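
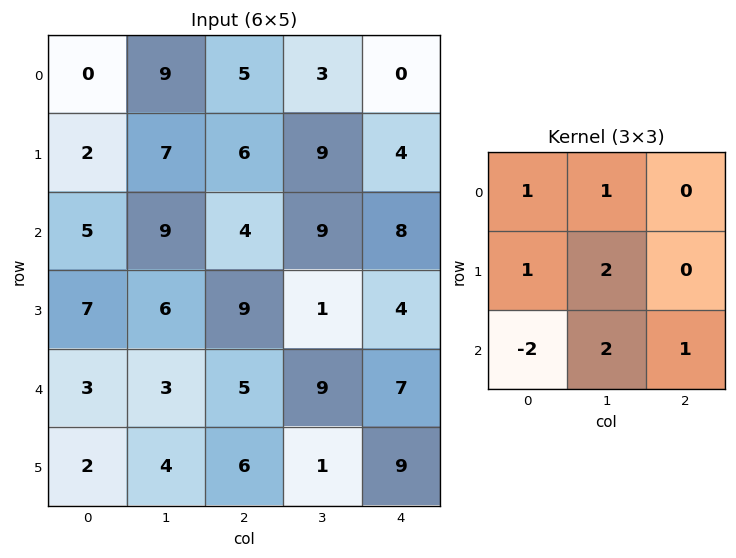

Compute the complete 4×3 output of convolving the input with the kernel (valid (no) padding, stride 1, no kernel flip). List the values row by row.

37 32 50
39 37 25
38 50 39
32 33 32

Output[0,0]: The receptive field on the input at this output position is [0 9 5 / 2 7 6 / 5 9 4]. Elementwise product with the kernel and sum: 0·1 + 9·1 + 2·1 + 7·2 + 5·-2 + 9·2 + 4·1.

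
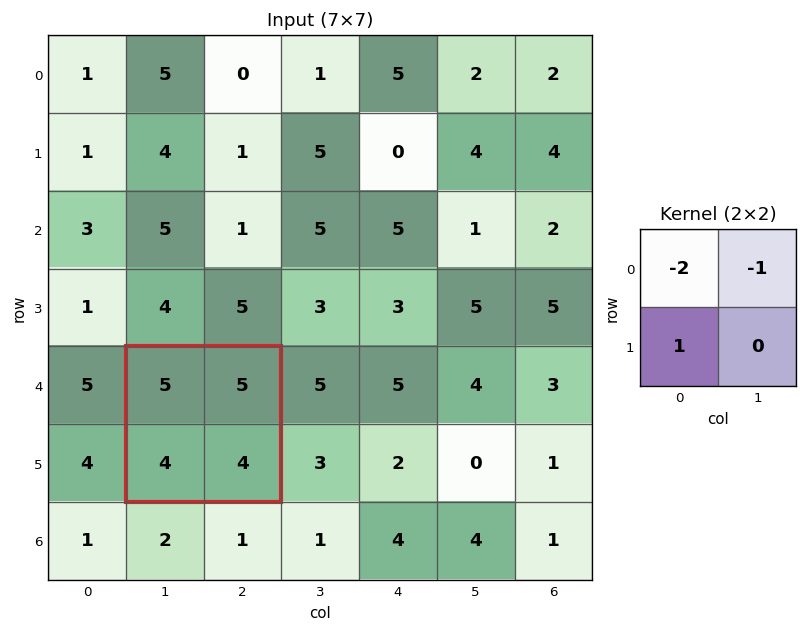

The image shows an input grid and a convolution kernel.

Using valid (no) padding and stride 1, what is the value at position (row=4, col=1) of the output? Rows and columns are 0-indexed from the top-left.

The receptive field on the input at this output position is [5 5 / 4 4]. Elementwise product with the kernel and sum: 5·-2 + 5·-1 + 4·1.

-11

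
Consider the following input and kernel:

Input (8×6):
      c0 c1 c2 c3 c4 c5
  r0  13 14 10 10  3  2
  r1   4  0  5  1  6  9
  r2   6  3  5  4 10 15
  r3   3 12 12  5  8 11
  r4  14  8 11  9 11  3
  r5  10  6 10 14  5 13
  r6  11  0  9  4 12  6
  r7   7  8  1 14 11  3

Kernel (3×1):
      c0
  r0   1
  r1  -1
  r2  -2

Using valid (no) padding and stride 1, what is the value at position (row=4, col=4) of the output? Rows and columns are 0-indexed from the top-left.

-18

The receptive field on the input at this output position is [11 / 5 / 12]. Elementwise product with the kernel and sum: 11·1 + 5·-1 + 12·-2.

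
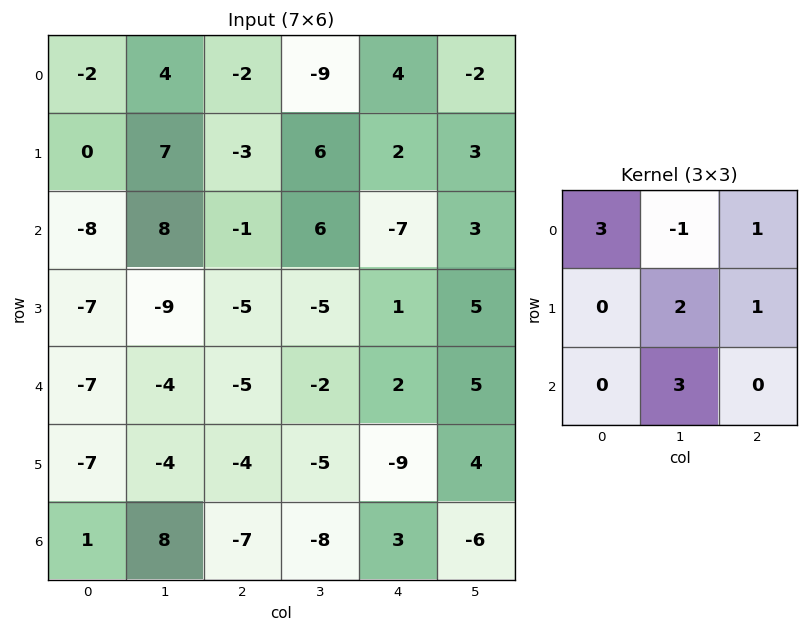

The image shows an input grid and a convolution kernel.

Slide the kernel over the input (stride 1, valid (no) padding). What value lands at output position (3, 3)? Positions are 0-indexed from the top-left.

-29

The receptive field on the input at this output position is [-5 1 5 / -2 2 5 / -5 -9 4]. Elementwise product with the kernel and sum: -5·3 + 1·-1 + 5·1 + 2·2 + 5·1 + -9·3.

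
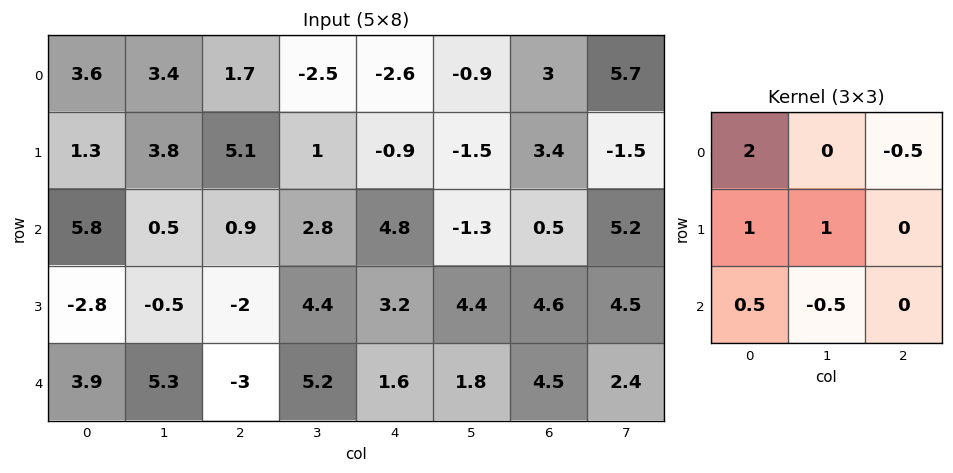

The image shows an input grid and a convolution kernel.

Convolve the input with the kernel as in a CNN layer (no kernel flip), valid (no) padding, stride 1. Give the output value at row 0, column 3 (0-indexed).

-5.45

The receptive field on the input at this output position is [-2.5 -2.6 -0.9 / 1 -0.9 -1.5 / 2.8 4.8 -1.3]. Elementwise product with the kernel and sum: -2.5·2 + -0.9·-0.5 + 1·1 + -0.9·1 + 2.8·0.5 + 4.8·-0.5.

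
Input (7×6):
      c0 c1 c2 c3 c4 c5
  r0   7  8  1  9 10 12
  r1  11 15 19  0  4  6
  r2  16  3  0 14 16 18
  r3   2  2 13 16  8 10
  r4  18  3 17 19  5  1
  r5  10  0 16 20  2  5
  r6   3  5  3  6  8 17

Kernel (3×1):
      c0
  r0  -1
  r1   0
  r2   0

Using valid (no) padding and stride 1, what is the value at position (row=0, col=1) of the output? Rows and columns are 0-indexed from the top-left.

-8

The receptive field on the input at this output position is [8 / 15 / 3]. Elementwise product with the kernel and sum: 8·-1.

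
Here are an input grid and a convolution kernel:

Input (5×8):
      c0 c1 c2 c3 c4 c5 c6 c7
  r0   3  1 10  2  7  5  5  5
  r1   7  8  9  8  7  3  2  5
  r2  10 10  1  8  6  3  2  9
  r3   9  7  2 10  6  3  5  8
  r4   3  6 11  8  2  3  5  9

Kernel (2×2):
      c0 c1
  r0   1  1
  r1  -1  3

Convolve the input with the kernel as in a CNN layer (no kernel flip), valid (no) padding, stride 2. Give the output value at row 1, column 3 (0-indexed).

The receptive field on the input at this output position is [2 9 / 5 8]. Elementwise product with the kernel and sum: 2·1 + 9·1 + 5·-1 + 8·3.

30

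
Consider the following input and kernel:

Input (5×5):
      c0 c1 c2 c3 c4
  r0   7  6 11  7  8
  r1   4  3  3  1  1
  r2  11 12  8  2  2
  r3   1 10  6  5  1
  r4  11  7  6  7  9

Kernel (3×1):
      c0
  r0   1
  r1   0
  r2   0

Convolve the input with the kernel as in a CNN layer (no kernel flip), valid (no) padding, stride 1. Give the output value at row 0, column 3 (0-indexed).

7

The receptive field on the input at this output position is [7 / 1 / 2]. Elementwise product with the kernel and sum: 7·1.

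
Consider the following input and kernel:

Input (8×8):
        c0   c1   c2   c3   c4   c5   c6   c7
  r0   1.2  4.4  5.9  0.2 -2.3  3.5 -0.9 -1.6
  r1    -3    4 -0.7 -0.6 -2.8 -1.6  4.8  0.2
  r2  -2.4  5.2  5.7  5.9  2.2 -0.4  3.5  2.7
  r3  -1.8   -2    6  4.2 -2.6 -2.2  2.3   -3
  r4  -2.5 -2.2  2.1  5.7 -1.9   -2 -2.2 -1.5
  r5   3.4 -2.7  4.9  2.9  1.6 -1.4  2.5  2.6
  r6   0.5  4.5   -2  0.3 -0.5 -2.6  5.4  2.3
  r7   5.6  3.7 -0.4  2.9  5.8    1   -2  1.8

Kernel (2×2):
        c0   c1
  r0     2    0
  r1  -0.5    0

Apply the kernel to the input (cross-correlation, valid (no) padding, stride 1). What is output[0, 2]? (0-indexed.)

The receptive field on the input at this output position is [5.9 0.2 / -0.7 -0.6]. Elementwise product with the kernel and sum: 5.9·2 + -0.7·-0.5.

12.15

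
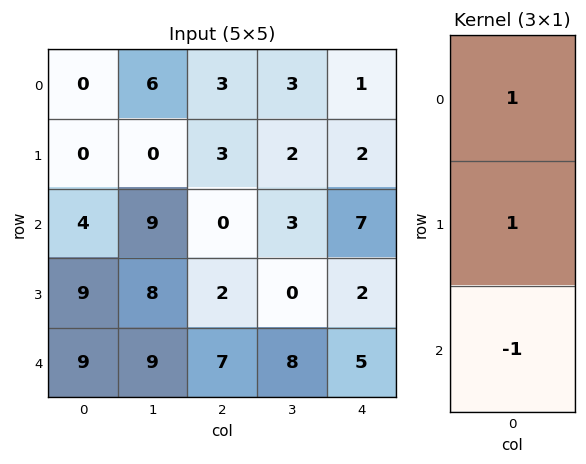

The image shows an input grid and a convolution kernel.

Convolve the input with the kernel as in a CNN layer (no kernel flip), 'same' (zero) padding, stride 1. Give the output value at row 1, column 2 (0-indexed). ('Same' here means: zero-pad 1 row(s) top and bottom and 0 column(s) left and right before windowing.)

The receptive field on the zero-padded input at this output position is [3 / 3 / 0]. Elementwise product with the kernel and sum: 3·1 + 3·1 + 0·-1.

6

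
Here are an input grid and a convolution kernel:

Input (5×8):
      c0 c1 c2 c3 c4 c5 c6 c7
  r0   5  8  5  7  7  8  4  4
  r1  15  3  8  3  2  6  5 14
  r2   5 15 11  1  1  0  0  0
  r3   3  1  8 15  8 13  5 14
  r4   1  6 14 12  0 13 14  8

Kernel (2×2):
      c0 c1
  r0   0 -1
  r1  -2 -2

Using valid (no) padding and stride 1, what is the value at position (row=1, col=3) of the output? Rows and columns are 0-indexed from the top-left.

The receptive field on the input at this output position is [3 2 / 1 1]. Elementwise product with the kernel and sum: 2·-1 + 1·-2 + 1·-2.

-6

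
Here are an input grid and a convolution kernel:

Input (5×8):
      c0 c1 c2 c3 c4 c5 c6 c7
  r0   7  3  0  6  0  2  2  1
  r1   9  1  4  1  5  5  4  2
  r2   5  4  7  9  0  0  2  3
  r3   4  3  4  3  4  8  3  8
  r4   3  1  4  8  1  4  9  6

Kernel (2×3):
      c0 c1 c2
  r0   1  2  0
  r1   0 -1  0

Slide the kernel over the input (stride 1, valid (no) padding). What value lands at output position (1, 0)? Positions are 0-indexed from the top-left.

The receptive field on the input at this output position is [9 1 4 / 5 4 7]. Elementwise product with the kernel and sum: 9·1 + 1·2 + 4·-1.

7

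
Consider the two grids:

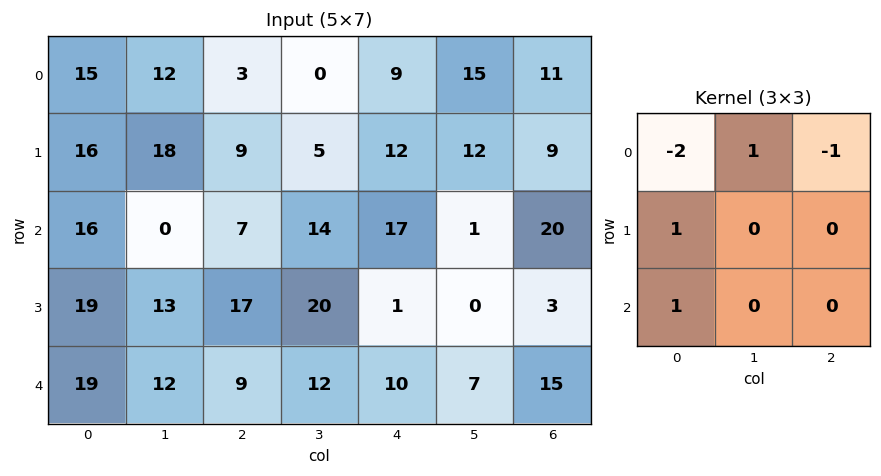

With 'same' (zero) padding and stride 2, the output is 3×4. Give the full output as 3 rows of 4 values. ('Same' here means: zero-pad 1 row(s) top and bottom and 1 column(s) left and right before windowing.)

0 30 5 27
-2 -19 24 -14
6 -17 -27 10

Output[0,0]: The receptive field on the zero-padded input at this output position is [0 0 0 / 0 15 12 / 0 16 18]. Elementwise product with the kernel and sum: 0·-2 + 0·1 + 0·-1 + 0·1 + 0·1.
Output[0,1]: The receptive field on the zero-padded input at this output position is [0 0 0 / 12 3 0 / 18 9 5]. Elementwise product with the kernel and sum: 0·-2 + 0·1 + 0·-1 + 12·1 + 18·1.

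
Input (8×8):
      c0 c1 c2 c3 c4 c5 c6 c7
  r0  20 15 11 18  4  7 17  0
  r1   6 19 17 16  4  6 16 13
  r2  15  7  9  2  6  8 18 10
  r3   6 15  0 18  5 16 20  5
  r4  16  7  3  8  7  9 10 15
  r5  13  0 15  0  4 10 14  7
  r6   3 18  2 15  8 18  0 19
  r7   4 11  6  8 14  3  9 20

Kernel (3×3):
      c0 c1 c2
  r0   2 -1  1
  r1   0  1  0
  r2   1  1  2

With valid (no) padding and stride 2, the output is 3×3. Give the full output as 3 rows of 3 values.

Output[0,0]: The receptive field on the input at this output position is [20 15 11 / 6 19 17 / 15 7 9]. Elementwise product with the kernel and sum: 20·2 + 15·-1 + 11·1 + 19·1 + 15·1 + 7·1 + 9·2.
Output[0,1]: The receptive field on the input at this output position is [11 18 4 / 17 16 4 / 9 2 6]. Elementwise product with the kernel and sum: 11·2 + 18·-1 + 4·1 + 16·1 + 9·1 + 2·1 + 6·2.

95 47 74
76 65 74
53 38 51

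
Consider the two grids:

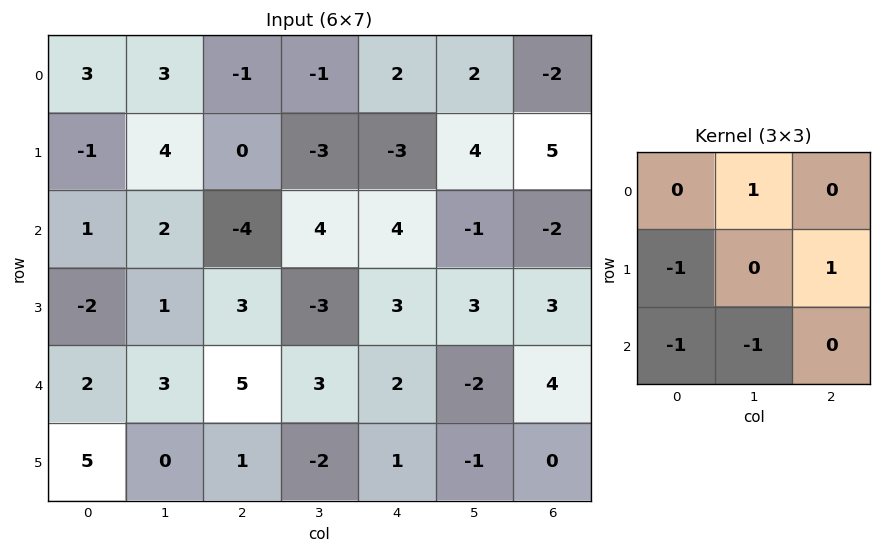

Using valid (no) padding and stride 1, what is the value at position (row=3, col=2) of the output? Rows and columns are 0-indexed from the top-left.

-5

The receptive field on the input at this output position is [3 -3 3 / 5 3 2 / 1 -2 1]. Elementwise product with the kernel and sum: -3·1 + 5·-1 + 2·1 + 1·-1 + -2·-1.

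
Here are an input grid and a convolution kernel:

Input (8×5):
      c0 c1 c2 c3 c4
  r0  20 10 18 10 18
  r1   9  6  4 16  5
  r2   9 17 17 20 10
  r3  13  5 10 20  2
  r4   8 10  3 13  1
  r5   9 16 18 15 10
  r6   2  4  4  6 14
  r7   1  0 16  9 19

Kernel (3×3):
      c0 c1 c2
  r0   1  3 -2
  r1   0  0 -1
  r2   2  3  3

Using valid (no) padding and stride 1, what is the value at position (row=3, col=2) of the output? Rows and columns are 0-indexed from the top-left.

The receptive field on the input at this output position is [10 20 2 / 3 13 1 / 18 15 10]. Elementwise product with the kernel and sum: 10·1 + 20·3 + 2·-2 + 1·-1 + 18·2 + 15·3 + 10·3.

176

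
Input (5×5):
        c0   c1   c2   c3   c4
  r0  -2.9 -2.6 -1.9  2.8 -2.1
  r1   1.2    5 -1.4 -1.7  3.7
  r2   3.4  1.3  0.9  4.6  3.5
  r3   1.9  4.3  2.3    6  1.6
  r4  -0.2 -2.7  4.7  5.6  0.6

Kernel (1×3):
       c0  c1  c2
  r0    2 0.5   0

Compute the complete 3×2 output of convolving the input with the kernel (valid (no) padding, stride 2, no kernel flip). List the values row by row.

-7.1 -2.4
7.45 4.1
-1.75 12.2

Output[0,0]: The receptive field on the input at this output position is [-2.9 -2.6 -1.9]. Elementwise product with the kernel and sum: -2.9·2 + -2.6·0.5.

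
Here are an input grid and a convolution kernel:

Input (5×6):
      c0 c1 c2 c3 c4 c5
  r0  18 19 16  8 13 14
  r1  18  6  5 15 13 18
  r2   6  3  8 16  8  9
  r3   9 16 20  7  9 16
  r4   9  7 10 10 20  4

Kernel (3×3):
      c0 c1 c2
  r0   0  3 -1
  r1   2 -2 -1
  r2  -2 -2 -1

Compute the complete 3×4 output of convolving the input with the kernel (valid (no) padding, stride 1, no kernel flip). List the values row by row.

Output[0,0]: The receptive field on the input at this output position is [18 19 16 / 18 6 5 / 6 3 8]. Elementwise product with the kernel and sum: 19·3 + 16·-1 + 18·2 + 6·-2 + 5·-1 + 6·-2 + 3·-2 + 8·-1.
Output[0,1]: The receptive field on the input at this output position is [19 16 8 / 6 5 15 / 3 8 16]. Elementwise product with the kernel and sum: 16·3 + 8·-1 + 6·2 + 5·-2 + 15·-1 + 3·-2 + 8·-2 + 16·-1.

34 -11 -78 -46
-59 -105 -55 -20
-75 -51 -3 -69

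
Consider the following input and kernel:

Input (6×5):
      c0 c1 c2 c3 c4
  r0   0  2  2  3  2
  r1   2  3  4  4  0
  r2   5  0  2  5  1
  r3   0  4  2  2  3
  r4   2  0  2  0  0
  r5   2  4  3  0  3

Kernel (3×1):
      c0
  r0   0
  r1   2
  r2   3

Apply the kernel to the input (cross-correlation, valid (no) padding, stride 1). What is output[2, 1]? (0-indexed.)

8

The receptive field on the input at this output position is [0 / 4 / 0]. Elementwise product with the kernel and sum: 4·2 + 0·3.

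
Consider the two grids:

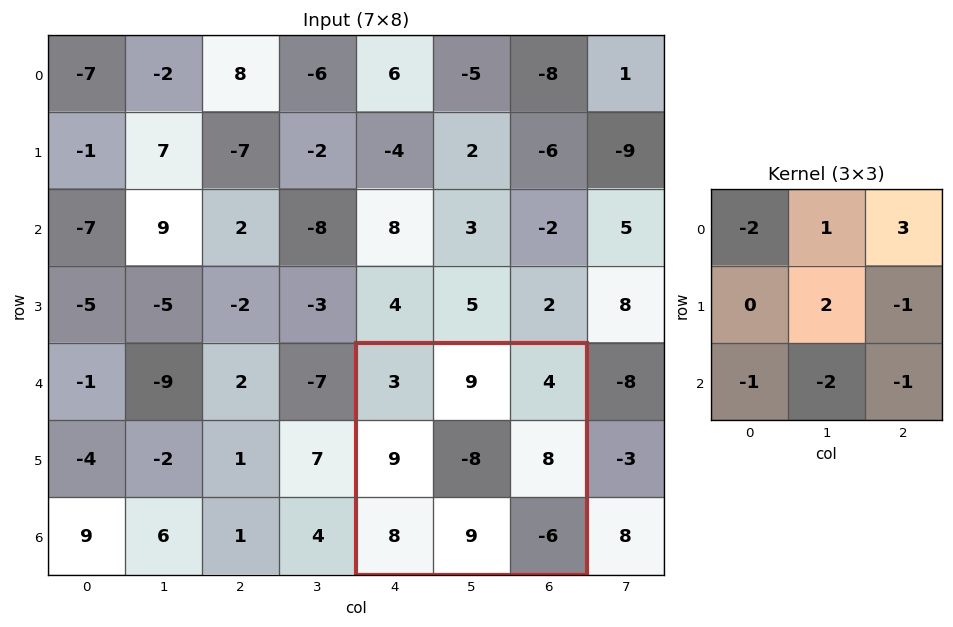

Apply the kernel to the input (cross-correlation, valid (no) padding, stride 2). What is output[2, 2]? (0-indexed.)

-29

The receptive field on the input at this output position is [3 9 4 / 9 -8 8 / 8 9 -6]. Elementwise product with the kernel and sum: 3·-2 + 9·1 + 4·3 + -8·2 + 8·-1 + 8·-1 + 9·-2 + -6·-1.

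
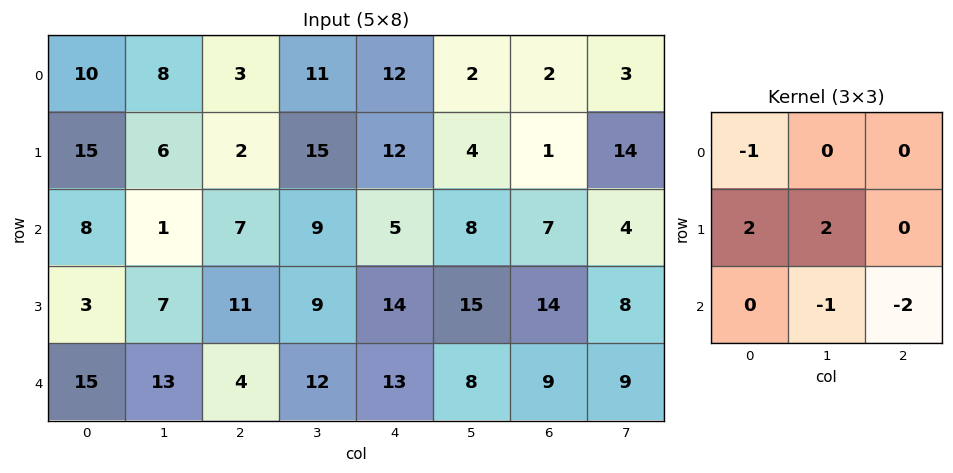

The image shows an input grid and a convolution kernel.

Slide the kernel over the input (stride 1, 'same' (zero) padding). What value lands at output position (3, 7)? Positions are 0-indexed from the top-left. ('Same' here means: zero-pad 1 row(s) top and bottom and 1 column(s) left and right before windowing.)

The receptive field on the zero-padded input at this output position is [7 4 0 / 14 8 0 / 9 9 0]. Elementwise product with the kernel and sum: 7·-1 + 14·2 + 8·2 + 9·-1 + 0·-2.

28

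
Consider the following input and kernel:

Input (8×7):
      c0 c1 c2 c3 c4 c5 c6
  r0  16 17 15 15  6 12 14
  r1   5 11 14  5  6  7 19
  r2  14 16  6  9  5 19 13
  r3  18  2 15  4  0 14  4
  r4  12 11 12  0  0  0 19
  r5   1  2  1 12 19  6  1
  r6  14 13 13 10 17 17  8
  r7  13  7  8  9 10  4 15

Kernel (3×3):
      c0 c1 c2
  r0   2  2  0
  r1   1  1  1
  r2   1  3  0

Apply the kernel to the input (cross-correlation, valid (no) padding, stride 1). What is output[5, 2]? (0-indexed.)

101

The receptive field on the input at this output position is [1 12 19 / 13 10 17 / 8 9 10]. Elementwise product with the kernel and sum: 1·2 + 12·2 + 13·1 + 10·1 + 17·1 + 8·1 + 9·3.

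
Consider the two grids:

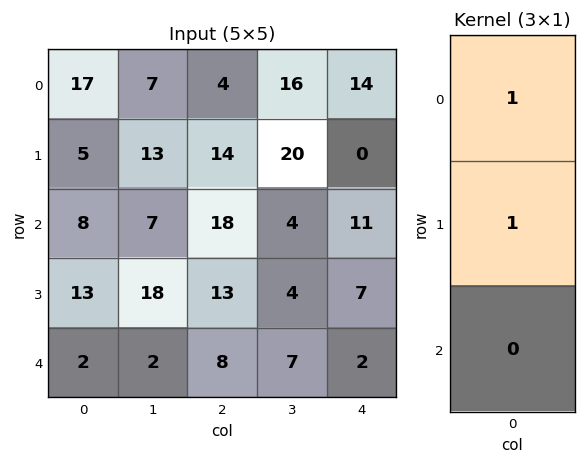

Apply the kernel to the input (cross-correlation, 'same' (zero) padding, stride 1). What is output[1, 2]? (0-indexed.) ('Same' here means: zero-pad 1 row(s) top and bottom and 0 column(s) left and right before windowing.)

The receptive field on the zero-padded input at this output position is [4 / 14 / 18]. Elementwise product with the kernel and sum: 4·1 + 14·1.

18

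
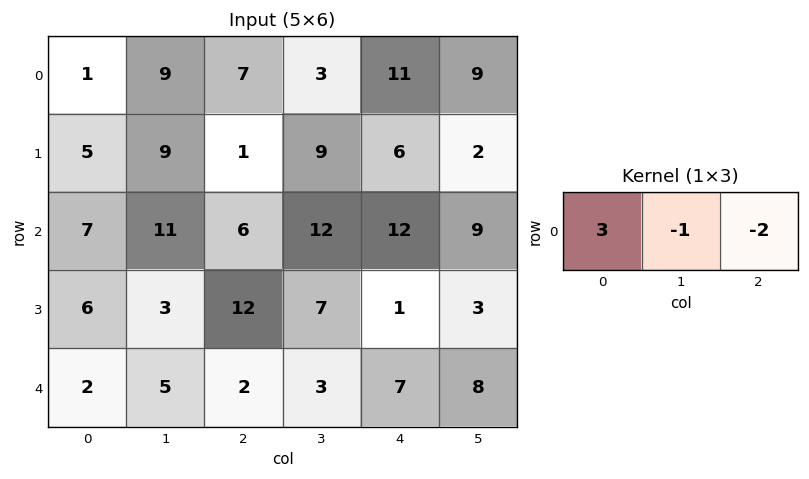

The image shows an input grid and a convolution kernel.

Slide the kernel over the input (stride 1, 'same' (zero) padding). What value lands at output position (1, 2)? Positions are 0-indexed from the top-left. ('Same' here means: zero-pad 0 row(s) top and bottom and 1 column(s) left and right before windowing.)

The receptive field on the zero-padded input at this output position is [9 1 9]. Elementwise product with the kernel and sum: 9·3 + 1·-1 + 9·-2.

8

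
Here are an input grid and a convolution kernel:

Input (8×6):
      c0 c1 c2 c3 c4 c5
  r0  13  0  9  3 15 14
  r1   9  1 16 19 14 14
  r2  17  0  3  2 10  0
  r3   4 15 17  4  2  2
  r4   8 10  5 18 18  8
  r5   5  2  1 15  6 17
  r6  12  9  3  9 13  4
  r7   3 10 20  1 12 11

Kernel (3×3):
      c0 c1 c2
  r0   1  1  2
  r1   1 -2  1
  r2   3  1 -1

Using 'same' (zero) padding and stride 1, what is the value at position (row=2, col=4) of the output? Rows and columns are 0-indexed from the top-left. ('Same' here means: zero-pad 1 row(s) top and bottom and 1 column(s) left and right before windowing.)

The receptive field on the zero-padded input at this output position is [19 14 14 / 2 10 0 / 4 2 2]. Elementwise product with the kernel and sum: 19·1 + 14·1 + 14·2 + 2·1 + 10·-2 + 0·1 + 4·3 + 2·1 + 2·-1.

55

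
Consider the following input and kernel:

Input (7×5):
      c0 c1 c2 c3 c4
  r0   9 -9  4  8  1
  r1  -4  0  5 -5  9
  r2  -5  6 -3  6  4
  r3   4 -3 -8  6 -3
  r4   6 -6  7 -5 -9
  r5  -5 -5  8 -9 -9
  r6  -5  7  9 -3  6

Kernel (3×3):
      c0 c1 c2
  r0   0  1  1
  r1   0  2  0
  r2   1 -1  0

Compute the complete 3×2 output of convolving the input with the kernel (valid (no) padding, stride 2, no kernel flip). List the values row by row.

Output[0,0]: The receptive field on the input at this output position is [9 -9 4 / -4 0 5 / -5 6 -3]. Elementwise product with the kernel and sum: -9·1 + 4·1 + 0·2 + -5·1 + 6·-1.
Output[0,1]: The receptive field on the input at this output position is [4 8 1 / 5 -5 9 / -3 6 4]. Elementwise product with the kernel and sum: 8·1 + 1·1 + -5·2 + -3·1 + 6·-1.

-16 -10
9 34
-21 -20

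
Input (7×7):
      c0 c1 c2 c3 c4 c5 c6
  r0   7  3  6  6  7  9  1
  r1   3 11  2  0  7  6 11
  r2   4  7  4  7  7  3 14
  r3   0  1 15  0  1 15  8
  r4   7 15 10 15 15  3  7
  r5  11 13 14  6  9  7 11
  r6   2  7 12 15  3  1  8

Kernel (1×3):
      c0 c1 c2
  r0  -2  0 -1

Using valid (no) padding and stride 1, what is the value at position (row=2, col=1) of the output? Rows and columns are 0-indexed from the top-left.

-21

The receptive field on the input at this output position is [7 4 7]. Elementwise product with the kernel and sum: 7·-2 + 7·-1.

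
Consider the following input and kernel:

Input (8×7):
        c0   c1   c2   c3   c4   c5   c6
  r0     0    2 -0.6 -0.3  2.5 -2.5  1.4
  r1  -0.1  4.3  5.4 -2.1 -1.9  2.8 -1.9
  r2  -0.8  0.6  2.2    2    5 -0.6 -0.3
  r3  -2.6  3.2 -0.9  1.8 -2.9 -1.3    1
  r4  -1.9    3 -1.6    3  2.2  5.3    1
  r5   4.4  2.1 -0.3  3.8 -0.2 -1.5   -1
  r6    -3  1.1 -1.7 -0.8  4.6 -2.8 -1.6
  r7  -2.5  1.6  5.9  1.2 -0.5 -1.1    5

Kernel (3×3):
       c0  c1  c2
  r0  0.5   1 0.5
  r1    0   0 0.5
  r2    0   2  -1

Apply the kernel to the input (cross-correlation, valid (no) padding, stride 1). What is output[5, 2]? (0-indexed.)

The receptive field on the input at this output position is [-0.3 3.8 -0.2 / -1.7 -0.8 4.6 / 5.9 1.2 -0.5]. Elementwise product with the kernel and sum: -0.3·0.5 + 3.8·1 + -0.2·0.5 + 4.6·0.5 + 1.2·2 + -0.5·-1.

8.75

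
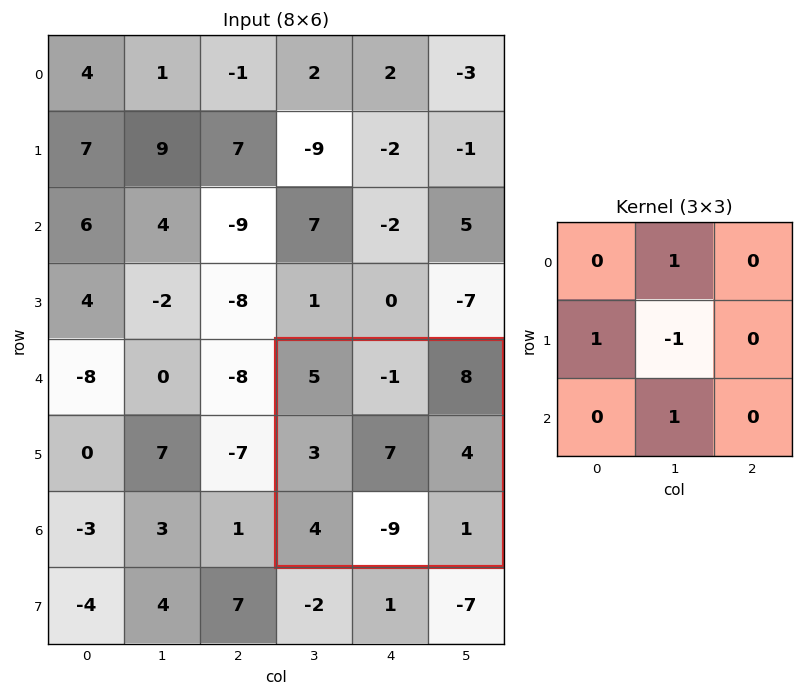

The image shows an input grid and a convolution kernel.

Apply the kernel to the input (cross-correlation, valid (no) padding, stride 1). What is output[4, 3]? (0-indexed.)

-14

The receptive field on the input at this output position is [5 -1 8 / 3 7 4 / 4 -9 1]. Elementwise product with the kernel and sum: -1·1 + 3·1 + 7·-1 + -9·1.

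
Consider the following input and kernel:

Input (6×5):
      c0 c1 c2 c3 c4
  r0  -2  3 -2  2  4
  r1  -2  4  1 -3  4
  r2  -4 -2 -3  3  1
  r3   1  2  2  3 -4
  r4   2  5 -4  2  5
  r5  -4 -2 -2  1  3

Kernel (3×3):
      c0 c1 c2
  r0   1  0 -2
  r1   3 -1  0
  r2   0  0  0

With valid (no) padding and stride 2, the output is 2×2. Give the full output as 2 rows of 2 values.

-8 -4
3 -2

Output[0,0]: The receptive field on the input at this output position is [-2 3 -2 / -2 4 1 / -4 -2 -3]. Elementwise product with the kernel and sum: -2·1 + -2·-2 + -2·3 + 4·-1.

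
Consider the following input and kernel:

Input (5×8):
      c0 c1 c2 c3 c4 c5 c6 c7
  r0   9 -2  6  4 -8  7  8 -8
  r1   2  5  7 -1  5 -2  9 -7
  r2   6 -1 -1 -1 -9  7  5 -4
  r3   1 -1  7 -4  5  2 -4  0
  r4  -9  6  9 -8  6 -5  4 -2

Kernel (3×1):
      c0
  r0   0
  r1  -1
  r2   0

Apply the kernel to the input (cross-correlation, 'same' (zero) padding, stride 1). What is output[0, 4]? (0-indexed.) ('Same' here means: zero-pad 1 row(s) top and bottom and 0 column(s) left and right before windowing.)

8

The receptive field on the zero-padded input at this output position is [0 / -8 / 5]. Elementwise product with the kernel and sum: -8·-1.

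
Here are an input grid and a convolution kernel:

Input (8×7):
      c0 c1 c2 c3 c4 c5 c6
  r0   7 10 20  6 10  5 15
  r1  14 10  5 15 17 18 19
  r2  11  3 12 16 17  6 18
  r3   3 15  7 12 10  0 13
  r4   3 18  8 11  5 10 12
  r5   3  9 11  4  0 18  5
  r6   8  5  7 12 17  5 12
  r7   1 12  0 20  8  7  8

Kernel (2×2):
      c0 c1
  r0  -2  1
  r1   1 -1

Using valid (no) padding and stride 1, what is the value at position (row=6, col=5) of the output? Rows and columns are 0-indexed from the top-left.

The receptive field on the input at this output position is [5 12 / 7 8]. Elementwise product with the kernel and sum: 5·-2 + 12·1 + 7·1 + 8·-1.

1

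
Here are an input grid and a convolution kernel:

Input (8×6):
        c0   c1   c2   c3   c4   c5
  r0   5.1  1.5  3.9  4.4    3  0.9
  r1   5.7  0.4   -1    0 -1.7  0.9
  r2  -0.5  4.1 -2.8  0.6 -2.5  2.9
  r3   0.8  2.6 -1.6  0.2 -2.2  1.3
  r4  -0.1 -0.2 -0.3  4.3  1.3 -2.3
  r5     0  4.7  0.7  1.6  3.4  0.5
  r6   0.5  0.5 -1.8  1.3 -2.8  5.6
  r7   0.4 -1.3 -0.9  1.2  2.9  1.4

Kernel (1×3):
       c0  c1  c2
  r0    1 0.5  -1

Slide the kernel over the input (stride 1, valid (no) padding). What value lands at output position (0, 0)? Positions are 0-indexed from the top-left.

1.95

The receptive field on the input at this output position is [5.1 1.5 3.9]. Elementwise product with the kernel and sum: 5.1·1 + 1.5·0.5 + 3.9·-1.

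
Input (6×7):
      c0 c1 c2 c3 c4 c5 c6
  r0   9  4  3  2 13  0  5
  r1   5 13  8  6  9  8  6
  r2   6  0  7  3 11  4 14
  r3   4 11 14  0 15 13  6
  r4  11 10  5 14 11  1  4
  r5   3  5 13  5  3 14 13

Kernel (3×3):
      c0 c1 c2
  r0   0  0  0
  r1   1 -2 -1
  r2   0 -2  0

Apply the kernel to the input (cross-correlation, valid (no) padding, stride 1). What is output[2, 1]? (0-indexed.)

The receptive field on the input at this output position is [0 7 3 / 11 14 0 / 10 5 14]. Elementwise product with the kernel and sum: 11·1 + 14·-2 + 0·-1 + 5·-2.

-27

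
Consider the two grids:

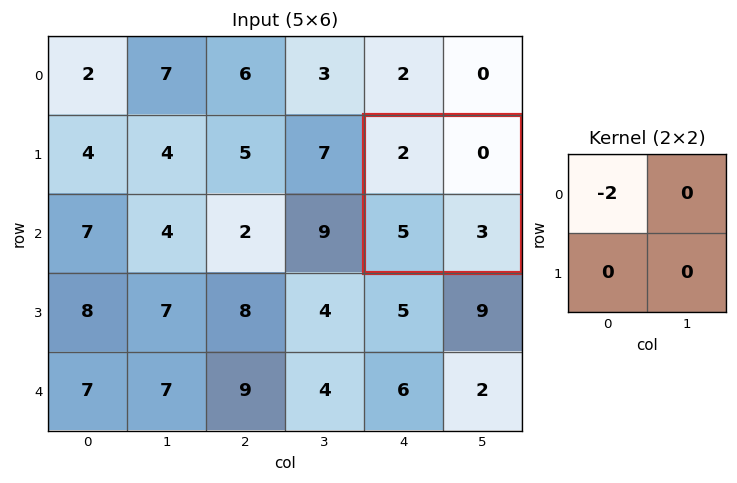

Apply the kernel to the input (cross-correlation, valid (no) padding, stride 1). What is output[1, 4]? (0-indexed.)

The receptive field on the input at this output position is [2 0 / 5 3]. Elementwise product with the kernel and sum: 2·-2.

-4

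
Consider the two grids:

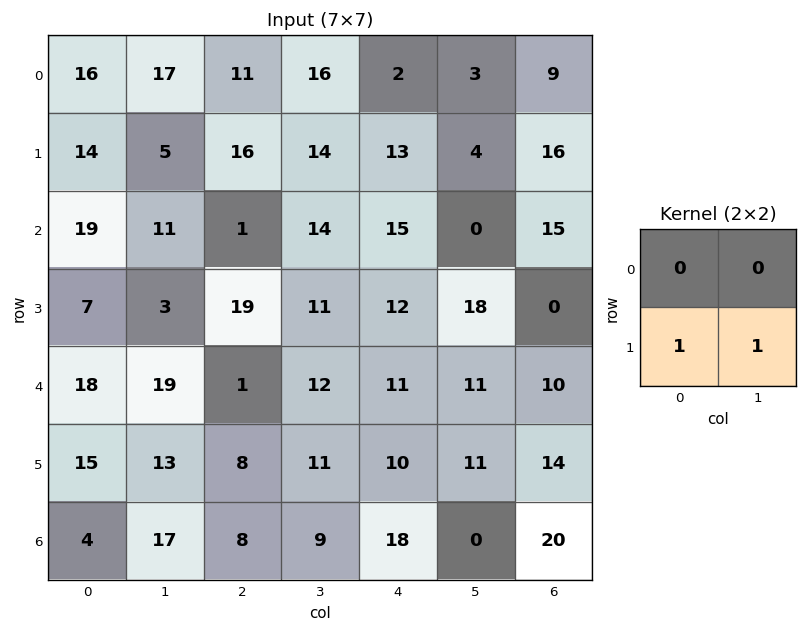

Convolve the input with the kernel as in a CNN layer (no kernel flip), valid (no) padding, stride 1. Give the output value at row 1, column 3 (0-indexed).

The receptive field on the input at this output position is [14 13 / 14 15]. Elementwise product with the kernel and sum: 14·1 + 15·1.

29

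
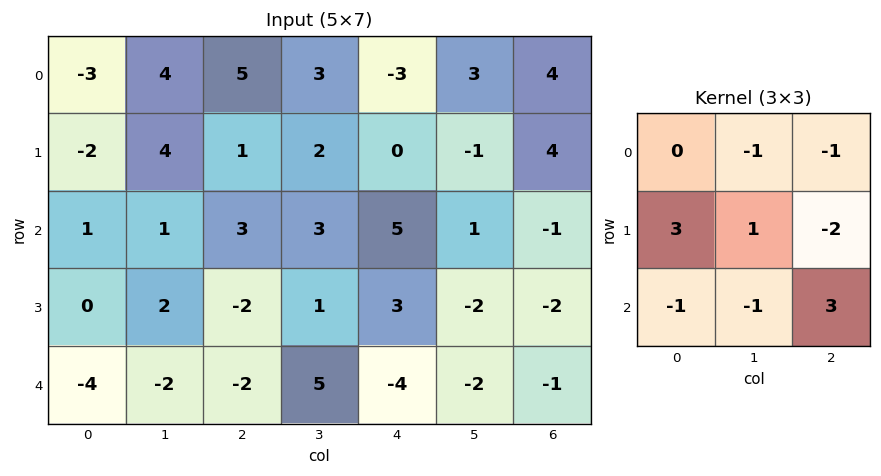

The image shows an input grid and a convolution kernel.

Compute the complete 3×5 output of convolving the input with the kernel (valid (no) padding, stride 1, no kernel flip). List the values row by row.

Output[0,0]: The receptive field on the input at this output position is [-3 4 5 / -2 4 1 / 1 1 3]. Elementwise product with the kernel and sum: 4·-1 + 5·-1 + -2·3 + 4·1 + 1·-2 + 1·-1 + 1·-1 + 3·3.
Output[0,1]: The receptive field on the input at this output position is [4 5 3 / 4 1 2 / 1 3 3]. Elementwise product with the kernel and sum: 5·-1 + 3·-1 + 4·3 + 1·1 + 2·-2 + 1·-1 + 3·-1 + 3·3.

-6 6 14 3 -25
-15 0 10 3 8
2 15 -34 -3 14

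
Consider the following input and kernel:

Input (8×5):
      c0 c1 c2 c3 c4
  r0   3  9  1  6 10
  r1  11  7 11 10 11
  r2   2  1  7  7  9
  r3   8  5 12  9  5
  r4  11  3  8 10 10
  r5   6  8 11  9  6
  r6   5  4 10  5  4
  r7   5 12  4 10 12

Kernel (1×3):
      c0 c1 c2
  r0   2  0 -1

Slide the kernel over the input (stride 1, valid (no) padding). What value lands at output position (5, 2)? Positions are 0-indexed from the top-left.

16

The receptive field on the input at this output position is [11 9 6]. Elementwise product with the kernel and sum: 11·2 + 6·-1.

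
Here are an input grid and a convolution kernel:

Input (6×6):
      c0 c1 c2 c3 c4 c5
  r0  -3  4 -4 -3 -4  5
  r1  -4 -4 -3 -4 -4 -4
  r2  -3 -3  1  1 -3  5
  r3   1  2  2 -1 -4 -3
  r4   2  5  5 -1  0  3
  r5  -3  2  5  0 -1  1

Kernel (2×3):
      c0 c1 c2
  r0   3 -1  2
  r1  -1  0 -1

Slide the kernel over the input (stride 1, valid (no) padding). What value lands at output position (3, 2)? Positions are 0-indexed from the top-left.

The receptive field on the input at this output position is [2 -1 -4 / 5 -1 0]. Elementwise product with the kernel and sum: 2·3 + -1·-1 + -4·2 + 5·-1 + 0·-1.

-6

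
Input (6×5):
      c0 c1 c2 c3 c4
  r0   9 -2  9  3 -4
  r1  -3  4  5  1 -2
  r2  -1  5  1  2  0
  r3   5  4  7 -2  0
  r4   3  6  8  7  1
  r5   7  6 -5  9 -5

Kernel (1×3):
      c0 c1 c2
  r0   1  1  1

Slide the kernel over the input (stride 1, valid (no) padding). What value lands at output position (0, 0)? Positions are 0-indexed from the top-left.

16

The receptive field on the input at this output position is [9 -2 9]. Elementwise product with the kernel and sum: 9·1 + -2·1 + 9·1.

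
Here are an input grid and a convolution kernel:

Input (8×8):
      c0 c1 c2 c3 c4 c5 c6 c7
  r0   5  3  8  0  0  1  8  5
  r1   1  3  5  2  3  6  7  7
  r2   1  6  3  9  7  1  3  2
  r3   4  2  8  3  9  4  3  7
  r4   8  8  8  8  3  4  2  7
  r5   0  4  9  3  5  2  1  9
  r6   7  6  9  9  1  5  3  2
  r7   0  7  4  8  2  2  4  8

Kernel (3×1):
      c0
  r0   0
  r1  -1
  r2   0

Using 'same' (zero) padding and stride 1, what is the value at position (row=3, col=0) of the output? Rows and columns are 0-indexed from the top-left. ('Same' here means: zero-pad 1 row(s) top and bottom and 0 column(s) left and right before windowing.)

-4

The receptive field on the zero-padded input at this output position is [1 / 4 / 8]. Elementwise product with the kernel and sum: 4·-1.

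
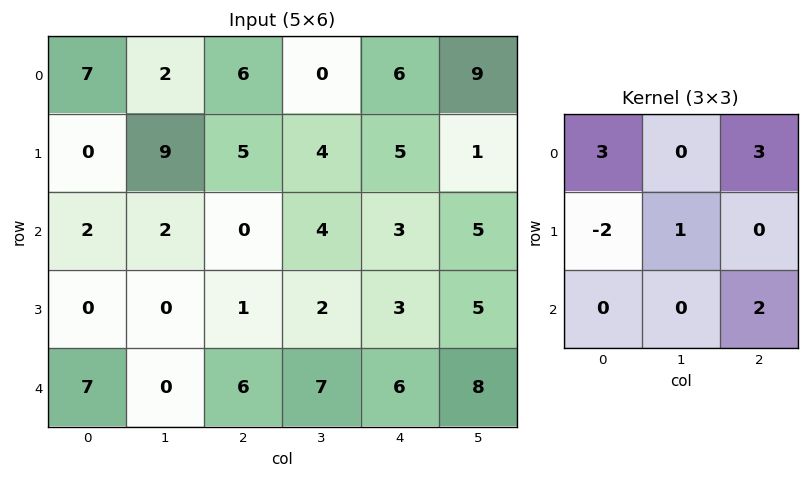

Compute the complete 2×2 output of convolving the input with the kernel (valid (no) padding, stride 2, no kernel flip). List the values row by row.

48 36
18 21

Output[0,0]: The receptive field on the input at this output position is [7 2 6 / 0 9 5 / 2 2 0]. Elementwise product with the kernel and sum: 7·3 + 6·3 + 0·-2 + 9·1 + 0·2.
Output[0,1]: The receptive field on the input at this output position is [6 0 6 / 5 4 5 / 0 4 3]. Elementwise product with the kernel and sum: 6·3 + 6·3 + 5·-2 + 4·1 + 3·2.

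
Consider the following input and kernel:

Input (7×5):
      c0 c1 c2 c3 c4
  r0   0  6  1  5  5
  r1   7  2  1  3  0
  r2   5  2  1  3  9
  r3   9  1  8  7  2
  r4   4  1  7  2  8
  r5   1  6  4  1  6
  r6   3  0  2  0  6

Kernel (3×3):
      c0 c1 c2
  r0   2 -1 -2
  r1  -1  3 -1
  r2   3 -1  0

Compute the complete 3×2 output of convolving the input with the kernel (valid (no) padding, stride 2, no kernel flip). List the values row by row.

Output[0,0]: The receptive field on the input at this output position is [0 6 1 / 7 2 1 / 5 2 1]. Elementwise product with the kernel and sum: 0·2 + 6·-1 + 1·-2 + 7·-1 + 2·3 + 1·-1 + 5·3 + 2·-1.

3 -5
3 11
15 -5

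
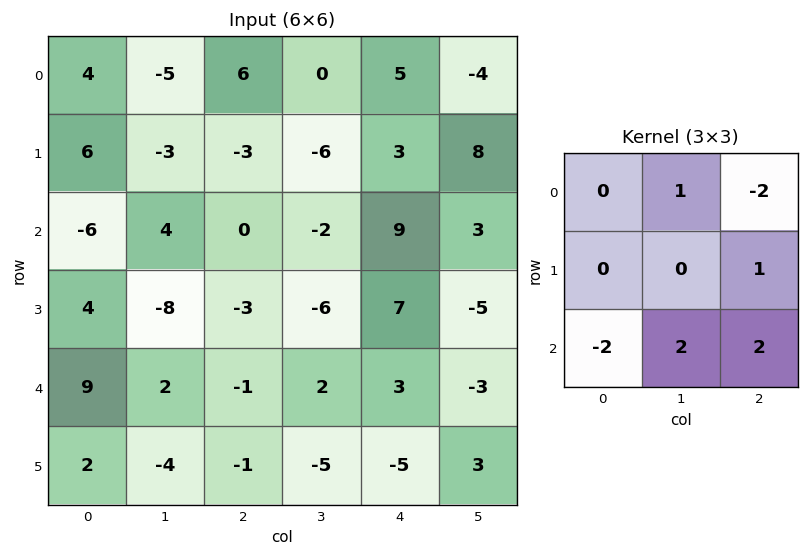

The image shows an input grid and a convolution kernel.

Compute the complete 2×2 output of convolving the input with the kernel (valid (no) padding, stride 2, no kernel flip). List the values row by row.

0 7
-15 -1

Output[0,0]: The receptive field on the input at this output position is [4 -5 6 / 6 -3 -3 / -6 4 0]. Elementwise product with the kernel and sum: -5·1 + 6·-2 + -3·1 + -6·-2 + 4·2 + 0·2.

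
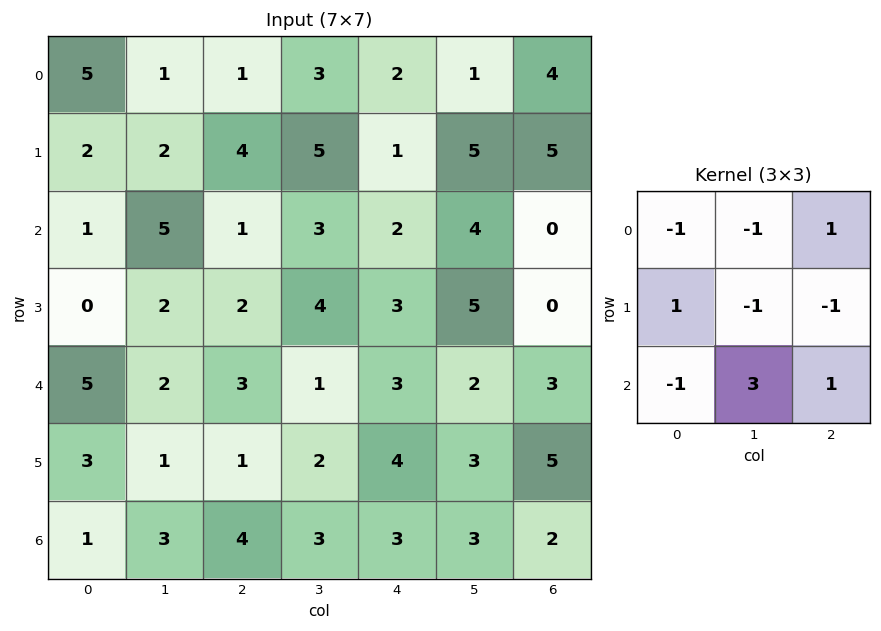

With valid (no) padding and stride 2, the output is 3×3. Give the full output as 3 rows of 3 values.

Output[0,0]: The receptive field on the input at this output position is [5 1 1 / 2 2 4 / 1 5 1]. Elementwise product with the kernel and sum: 5·-1 + 1·-1 + 1·1 + 2·1 + 2·-1 + 4·-1 + 1·-1 + 5·3 + 1·1.

6 6 2
-5 -4 -2
9 2 2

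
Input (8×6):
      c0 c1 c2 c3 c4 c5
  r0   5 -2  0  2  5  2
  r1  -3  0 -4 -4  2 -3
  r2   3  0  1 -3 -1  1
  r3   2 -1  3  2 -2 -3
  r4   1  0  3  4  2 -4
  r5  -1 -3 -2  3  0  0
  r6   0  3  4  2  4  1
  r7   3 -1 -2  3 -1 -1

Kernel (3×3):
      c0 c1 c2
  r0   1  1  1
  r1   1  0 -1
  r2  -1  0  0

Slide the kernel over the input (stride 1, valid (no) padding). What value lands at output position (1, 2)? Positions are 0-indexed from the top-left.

The receptive field on the input at this output position is [-4 -4 2 / 1 -3 -1 / 3 2 -2]. Elementwise product with the kernel and sum: -4·1 + -4·1 + 2·1 + 1·1 + -1·-1 + 3·-1.

-7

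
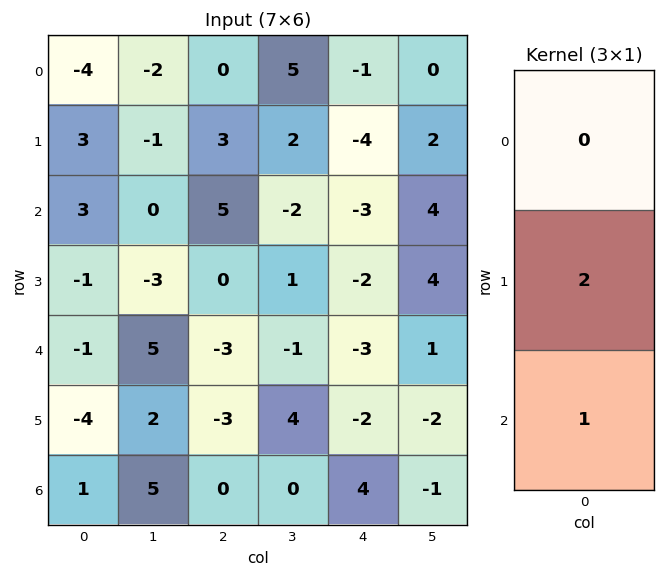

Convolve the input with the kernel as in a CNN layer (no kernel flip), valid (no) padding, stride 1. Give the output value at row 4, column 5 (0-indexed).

-5

The receptive field on the input at this output position is [1 / -2 / -1]. Elementwise product with the kernel and sum: -2·2 + -1·1.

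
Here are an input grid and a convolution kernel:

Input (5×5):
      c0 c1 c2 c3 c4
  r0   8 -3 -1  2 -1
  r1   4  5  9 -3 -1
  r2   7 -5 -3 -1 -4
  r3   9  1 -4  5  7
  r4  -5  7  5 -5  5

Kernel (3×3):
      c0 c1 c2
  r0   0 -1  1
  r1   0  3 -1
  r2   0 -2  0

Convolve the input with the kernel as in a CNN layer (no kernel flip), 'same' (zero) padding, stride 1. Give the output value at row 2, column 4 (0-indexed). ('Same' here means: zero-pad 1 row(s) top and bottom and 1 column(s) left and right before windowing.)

The receptive field on the zero-padded input at this output position is [-3 -1 0 / -1 -4 0 / 5 7 0]. Elementwise product with the kernel and sum: -1·-1 + 0·1 + -4·3 + 0·-1 + 7·-2.

-25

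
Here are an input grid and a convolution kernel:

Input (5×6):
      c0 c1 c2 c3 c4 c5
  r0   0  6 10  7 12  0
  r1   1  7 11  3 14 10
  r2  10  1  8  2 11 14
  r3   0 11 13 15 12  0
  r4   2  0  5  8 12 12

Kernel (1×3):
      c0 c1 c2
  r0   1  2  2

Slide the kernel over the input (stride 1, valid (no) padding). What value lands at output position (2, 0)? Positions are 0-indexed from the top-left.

The receptive field on the input at this output position is [10 1 8]. Elementwise product with the kernel and sum: 10·1 + 1·2 + 8·2.

28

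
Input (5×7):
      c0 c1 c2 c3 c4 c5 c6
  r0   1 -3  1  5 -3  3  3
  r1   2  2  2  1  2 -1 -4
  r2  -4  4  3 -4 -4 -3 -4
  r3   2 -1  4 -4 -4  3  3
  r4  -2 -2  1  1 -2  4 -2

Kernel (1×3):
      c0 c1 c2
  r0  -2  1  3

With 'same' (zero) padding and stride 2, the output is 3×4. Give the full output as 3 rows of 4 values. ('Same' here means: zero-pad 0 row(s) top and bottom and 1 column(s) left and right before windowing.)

Output[0,0]: The receptive field on the zero-padded input at this output position is [0 1 -3]. Elementwise product with the kernel and sum: 0·-2 + 1·1 + -3·3.

-8 22 -4 -3
8 -17 -5 2
-8 8 8 -10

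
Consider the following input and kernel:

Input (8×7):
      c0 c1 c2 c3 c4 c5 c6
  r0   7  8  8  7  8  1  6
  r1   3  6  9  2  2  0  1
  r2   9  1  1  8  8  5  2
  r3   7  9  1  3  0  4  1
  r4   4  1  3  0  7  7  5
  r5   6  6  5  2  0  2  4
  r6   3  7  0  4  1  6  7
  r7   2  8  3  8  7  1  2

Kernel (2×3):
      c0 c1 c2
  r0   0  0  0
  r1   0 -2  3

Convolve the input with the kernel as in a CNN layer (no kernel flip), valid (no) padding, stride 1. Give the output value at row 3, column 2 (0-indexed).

21

The receptive field on the input at this output position is [1 3 0 / 3 0 7]. Elementwise product with the kernel and sum: 0·-2 + 7·3.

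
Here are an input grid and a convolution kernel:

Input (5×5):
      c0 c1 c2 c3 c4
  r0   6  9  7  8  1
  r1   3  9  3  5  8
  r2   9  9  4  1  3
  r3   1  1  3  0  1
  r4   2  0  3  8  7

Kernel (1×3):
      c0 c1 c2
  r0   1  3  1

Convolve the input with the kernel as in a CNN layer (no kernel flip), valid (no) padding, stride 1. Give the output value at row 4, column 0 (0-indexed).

5

The receptive field on the input at this output position is [2 0 3]. Elementwise product with the kernel and sum: 2·1 + 0·3 + 3·1.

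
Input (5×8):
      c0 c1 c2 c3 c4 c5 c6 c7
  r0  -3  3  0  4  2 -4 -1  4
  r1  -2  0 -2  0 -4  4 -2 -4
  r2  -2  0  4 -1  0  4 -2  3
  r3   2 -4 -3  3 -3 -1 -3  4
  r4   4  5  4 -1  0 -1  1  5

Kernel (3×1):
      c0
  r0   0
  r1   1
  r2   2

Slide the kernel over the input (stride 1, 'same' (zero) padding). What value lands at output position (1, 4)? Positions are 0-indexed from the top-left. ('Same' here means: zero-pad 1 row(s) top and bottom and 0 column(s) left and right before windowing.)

-4

The receptive field on the zero-padded input at this output position is [2 / -4 / 0]. Elementwise product with the kernel and sum: -4·1 + 0·2.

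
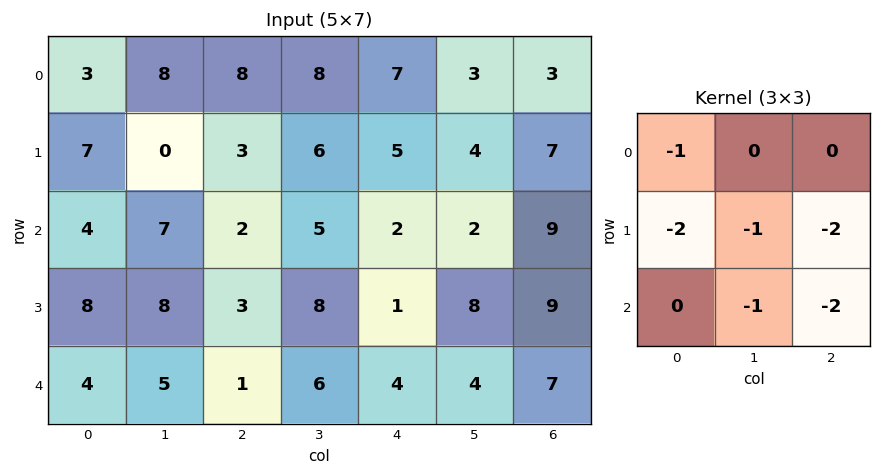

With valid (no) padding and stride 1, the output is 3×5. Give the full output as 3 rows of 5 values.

-34 -35 -39 -39 -55
-40 -45 -26 -39 -55
-41 -55 -32 -50 -48

Output[0,0]: The receptive field on the input at this output position is [3 8 8 / 7 0 3 / 4 7 2]. Elementwise product with the kernel and sum: 3·-1 + 7·-2 + 0·-1 + 3·-2 + 7·-1 + 2·-2.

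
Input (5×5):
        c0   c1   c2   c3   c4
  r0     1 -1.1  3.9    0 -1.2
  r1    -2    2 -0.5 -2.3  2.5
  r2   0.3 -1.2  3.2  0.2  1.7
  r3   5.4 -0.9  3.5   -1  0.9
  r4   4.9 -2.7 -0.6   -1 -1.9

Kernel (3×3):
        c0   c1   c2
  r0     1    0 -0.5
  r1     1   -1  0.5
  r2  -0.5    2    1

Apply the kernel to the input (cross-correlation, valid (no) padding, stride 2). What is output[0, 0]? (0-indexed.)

-4.55

The receptive field on the input at this output position is [1 -1.1 3.9 / -2 2 -0.5 / 0.3 -1.2 3.2]. Elementwise product with the kernel and sum: 1·1 + 3.9·-0.5 + -2·1 + 2·-1 + -0.5·0.5 + 0.3·-0.5 + -1.2·2 + 3.2·1.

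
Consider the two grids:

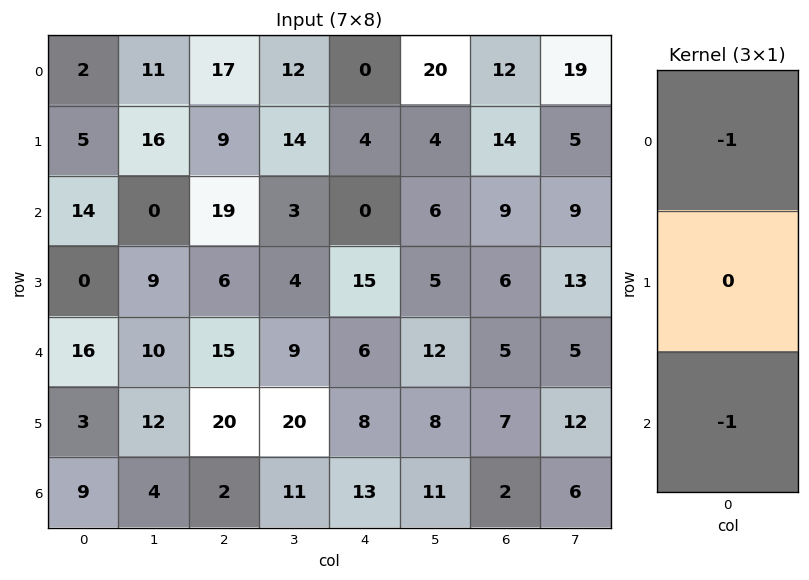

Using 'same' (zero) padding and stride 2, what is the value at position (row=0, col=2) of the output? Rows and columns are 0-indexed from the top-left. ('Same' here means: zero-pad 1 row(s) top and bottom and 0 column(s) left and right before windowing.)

The receptive field on the zero-padded input at this output position is [0 / 0 / 4]. Elementwise product with the kernel and sum: 0·-1 + 4·-1.

-4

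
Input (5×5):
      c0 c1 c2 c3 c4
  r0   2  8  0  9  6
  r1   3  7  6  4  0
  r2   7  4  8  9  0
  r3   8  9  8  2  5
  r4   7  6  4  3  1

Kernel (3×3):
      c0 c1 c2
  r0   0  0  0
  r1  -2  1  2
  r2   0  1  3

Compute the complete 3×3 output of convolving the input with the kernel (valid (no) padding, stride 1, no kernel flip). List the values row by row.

Output[0,0]: The receptive field on the input at this output position is [2 8 0 / 3 7 6 / 7 4 8]. Elementwise product with the kernel and sum: 3·-2 + 7·1 + 6·2 + 4·1 + 8·3.

41 35 1
39 32 10
27 7 2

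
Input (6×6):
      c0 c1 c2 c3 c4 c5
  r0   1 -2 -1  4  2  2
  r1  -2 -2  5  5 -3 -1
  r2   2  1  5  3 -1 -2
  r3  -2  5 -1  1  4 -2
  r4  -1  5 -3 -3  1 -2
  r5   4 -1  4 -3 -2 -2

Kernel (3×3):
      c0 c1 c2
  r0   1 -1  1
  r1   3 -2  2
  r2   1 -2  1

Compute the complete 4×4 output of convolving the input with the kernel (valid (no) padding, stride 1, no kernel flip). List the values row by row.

Output[0,0]: The receptive field on the input at this output position is [1 -2 -1 / -2 -2 5 / 2 1 5]. Elementwise product with the kernel and sum: 1·1 + -2·-1 + -1·1 + -2·3 + -2·-2 + 5·2 + 2·1 + 1·-2 + 5·1.
Output[0,1]: The receptive field on the input at this output position is [-2 -1 4 / -2 5 5 / 1 5 3]. Elementwise product with the kernel and sum: -2·1 + -1·-1 + 4·1 + -2·3 + 5·-2 + 5·2 + 1·1 + 5·-2 + 3·1.

15 -9 -6 26
6 5 5 5
-26 26 8 -14
-17 10 9 -21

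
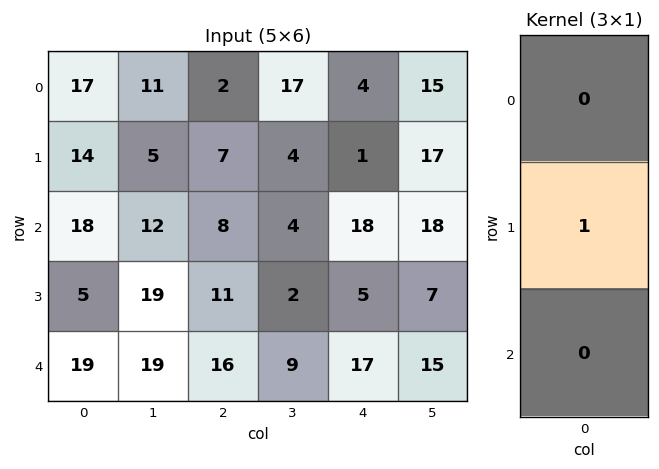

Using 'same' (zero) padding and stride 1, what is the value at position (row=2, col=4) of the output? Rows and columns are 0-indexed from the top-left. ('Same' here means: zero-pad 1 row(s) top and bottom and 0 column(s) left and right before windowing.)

18

The receptive field on the zero-padded input at this output position is [1 / 18 / 5]. Elementwise product with the kernel and sum: 18·1.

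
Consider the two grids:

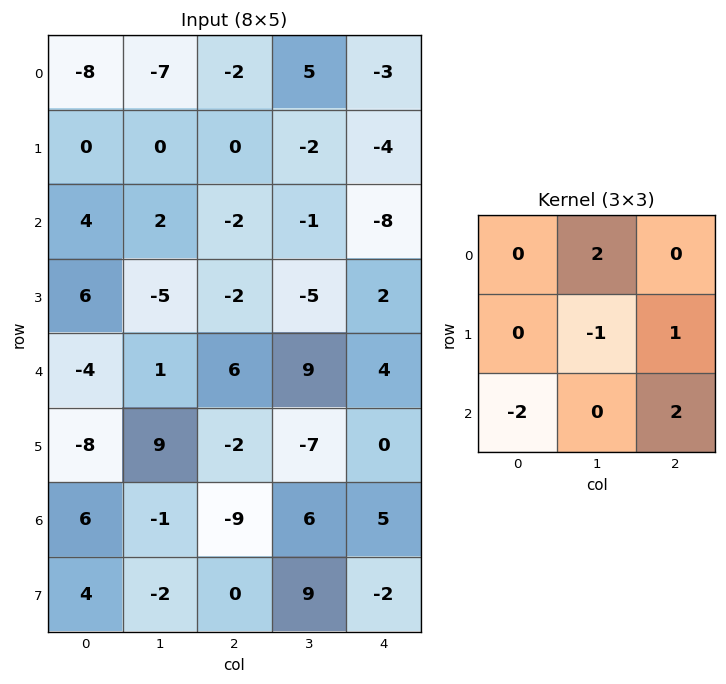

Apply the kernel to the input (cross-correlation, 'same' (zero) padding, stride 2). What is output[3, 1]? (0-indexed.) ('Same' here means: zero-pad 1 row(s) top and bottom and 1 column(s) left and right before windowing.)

33

The receptive field on the zero-padded input at this output position is [9 -2 -7 / -1 -9 6 / -2 0 9]. Elementwise product with the kernel and sum: -2·2 + -9·-1 + 6·1 + -2·-2 + 9·2.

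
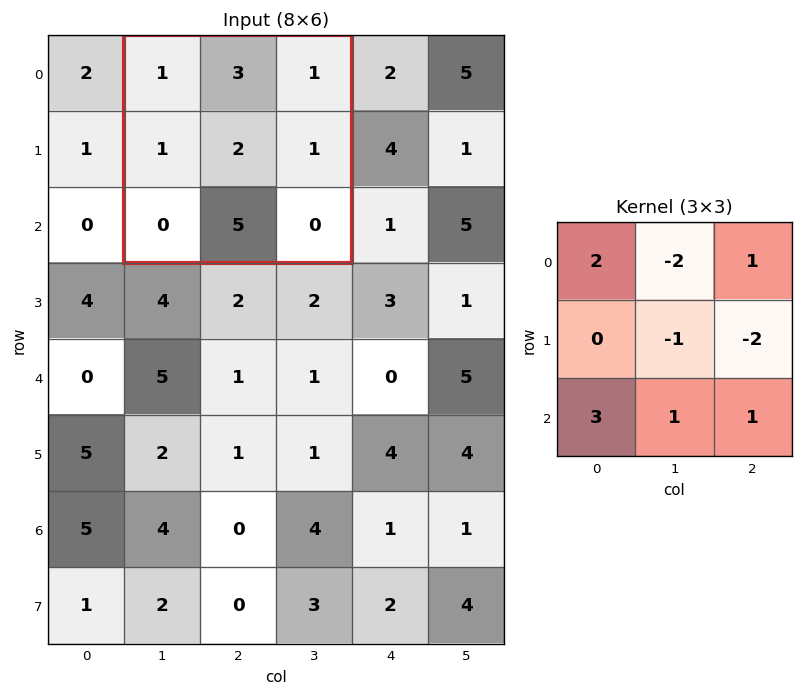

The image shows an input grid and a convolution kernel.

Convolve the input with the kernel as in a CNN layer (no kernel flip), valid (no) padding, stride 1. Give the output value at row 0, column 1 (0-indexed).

-2

The receptive field on the input at this output position is [1 3 1 / 1 2 1 / 0 5 0]. Elementwise product with the kernel and sum: 1·2 + 3·-2 + 1·1 + 2·-1 + 1·-2 + 0·3 + 5·1 + 0·1.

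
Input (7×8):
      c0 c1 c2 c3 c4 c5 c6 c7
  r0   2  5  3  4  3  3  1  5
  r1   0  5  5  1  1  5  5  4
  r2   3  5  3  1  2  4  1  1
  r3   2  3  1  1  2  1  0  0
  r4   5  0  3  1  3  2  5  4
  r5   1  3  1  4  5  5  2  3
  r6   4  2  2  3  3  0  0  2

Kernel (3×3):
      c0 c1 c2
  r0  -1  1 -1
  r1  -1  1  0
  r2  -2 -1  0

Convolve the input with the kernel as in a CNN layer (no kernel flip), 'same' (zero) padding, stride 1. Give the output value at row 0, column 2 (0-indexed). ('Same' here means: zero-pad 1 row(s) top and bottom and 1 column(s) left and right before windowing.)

-17

The receptive field on the zero-padded input at this output position is [0 0 0 / 5 3 4 / 5 5 1]. Elementwise product with the kernel and sum: 0·-1 + 0·1 + 0·-1 + 5·-1 + 3·1 + 5·-2 + 5·-1.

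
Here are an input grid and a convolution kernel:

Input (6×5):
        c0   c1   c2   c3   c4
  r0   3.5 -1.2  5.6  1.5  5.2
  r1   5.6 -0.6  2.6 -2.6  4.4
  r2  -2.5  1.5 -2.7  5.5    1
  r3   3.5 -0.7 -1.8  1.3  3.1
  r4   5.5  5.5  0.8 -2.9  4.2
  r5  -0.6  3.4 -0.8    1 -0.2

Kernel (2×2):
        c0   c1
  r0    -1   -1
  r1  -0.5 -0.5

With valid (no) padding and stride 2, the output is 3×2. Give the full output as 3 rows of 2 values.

-4.8 -7.1
-0.4 -2.55
-12.4 2

Output[0,0]: The receptive field on the input at this output position is [3.5 -1.2 / 5.6 -0.6]. Elementwise product with the kernel and sum: 3.5·-1 + -1.2·-1 + 5.6·-0.5 + -0.6·-0.5.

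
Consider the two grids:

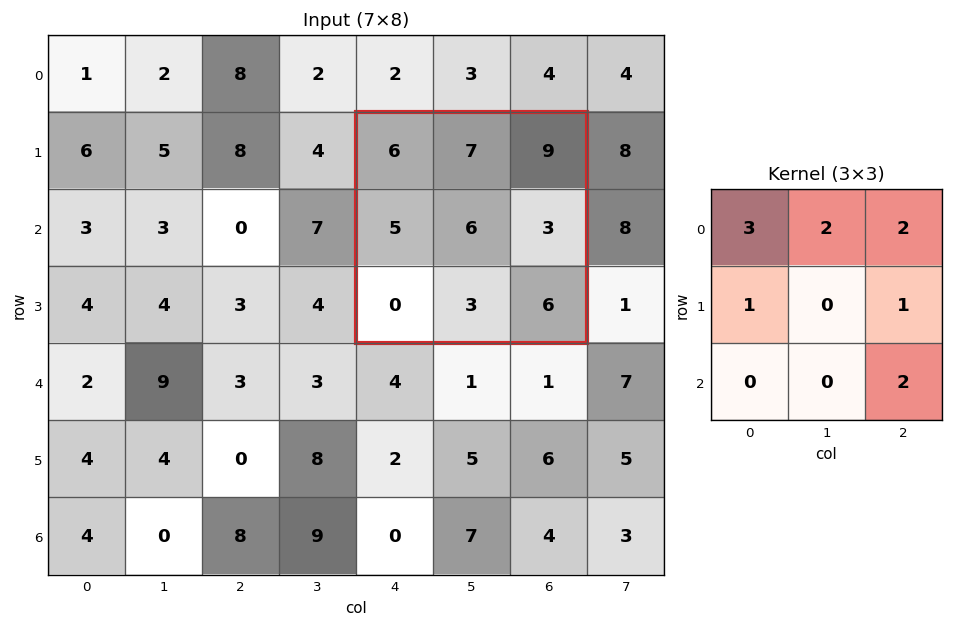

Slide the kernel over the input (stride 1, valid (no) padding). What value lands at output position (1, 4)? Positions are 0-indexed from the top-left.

70

The receptive field on the input at this output position is [6 7 9 / 5 6 3 / 0 3 6]. Elementwise product with the kernel and sum: 6·3 + 7·2 + 9·2 + 5·1 + 3·1 + 6·2.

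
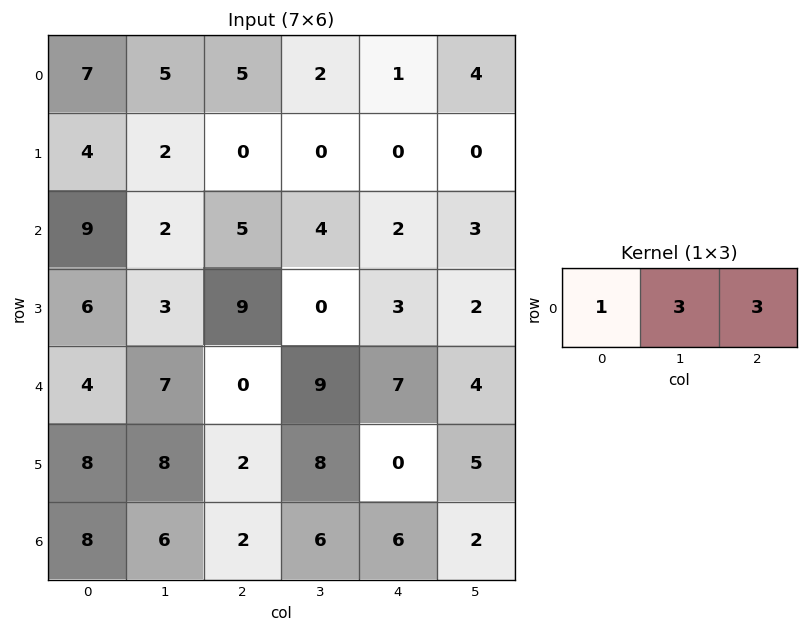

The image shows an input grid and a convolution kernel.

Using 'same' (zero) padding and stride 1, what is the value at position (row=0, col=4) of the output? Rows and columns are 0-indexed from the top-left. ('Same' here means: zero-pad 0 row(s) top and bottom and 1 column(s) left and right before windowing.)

The receptive field on the zero-padded input at this output position is [2 1 4]. Elementwise product with the kernel and sum: 2·1 + 1·3 + 4·3.

17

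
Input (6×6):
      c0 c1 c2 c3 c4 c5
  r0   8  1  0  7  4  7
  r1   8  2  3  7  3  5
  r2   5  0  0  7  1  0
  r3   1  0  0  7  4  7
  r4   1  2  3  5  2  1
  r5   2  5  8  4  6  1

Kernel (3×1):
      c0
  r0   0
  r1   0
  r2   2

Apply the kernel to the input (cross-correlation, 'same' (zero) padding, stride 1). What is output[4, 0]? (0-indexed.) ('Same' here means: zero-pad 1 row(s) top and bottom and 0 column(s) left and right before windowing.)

4

The receptive field on the zero-padded input at this output position is [1 / 1 / 2]. Elementwise product with the kernel and sum: 2·2.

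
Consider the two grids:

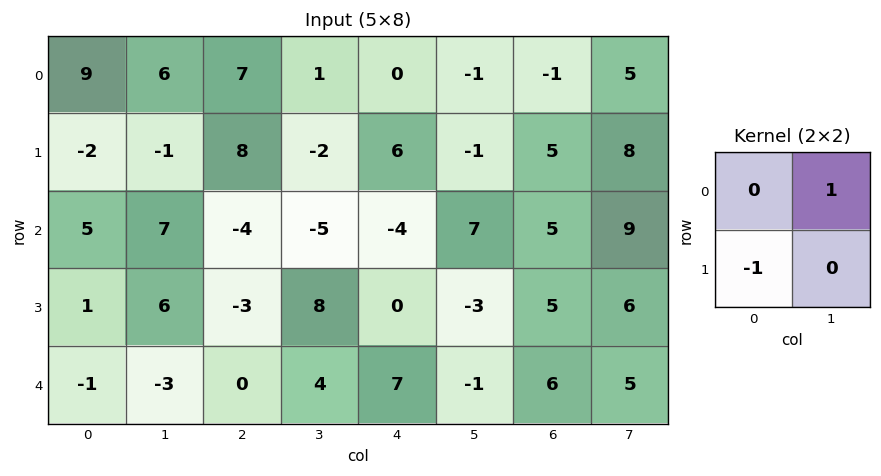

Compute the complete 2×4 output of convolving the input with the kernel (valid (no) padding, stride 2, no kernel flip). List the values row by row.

8 -7 -7 0
6 -2 7 4

Output[0,0]: The receptive field on the input at this output position is [9 6 / -2 -1]. Elementwise product with the kernel and sum: 6·1 + -2·-1.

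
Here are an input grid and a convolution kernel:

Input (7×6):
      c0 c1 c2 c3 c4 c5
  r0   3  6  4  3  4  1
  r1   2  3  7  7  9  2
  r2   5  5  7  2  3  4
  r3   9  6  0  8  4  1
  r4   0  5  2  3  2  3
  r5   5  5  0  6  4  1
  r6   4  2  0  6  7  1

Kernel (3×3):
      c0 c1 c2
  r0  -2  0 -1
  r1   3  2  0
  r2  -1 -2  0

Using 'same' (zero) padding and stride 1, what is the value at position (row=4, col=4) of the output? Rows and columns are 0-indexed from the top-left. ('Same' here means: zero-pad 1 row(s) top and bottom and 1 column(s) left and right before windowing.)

-18

The receptive field on the zero-padded input at this output position is [8 4 1 / 3 2 3 / 6 4 1]. Elementwise product with the kernel and sum: 8·-2 + 1·-1 + 3·3 + 2·2 + 6·-1 + 4·-2.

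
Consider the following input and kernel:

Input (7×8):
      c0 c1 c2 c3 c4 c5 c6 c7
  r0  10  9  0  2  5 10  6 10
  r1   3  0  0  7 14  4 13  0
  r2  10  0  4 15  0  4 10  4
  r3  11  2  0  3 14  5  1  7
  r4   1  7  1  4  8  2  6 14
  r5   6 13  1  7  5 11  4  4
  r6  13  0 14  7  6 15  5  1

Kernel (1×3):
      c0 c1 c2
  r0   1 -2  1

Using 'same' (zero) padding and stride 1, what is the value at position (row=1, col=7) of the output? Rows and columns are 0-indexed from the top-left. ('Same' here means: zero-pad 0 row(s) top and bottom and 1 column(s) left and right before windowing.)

13

The receptive field on the zero-padded input at this output position is [13 0 0]. Elementwise product with the kernel and sum: 13·1 + 0·-2 + 0·1.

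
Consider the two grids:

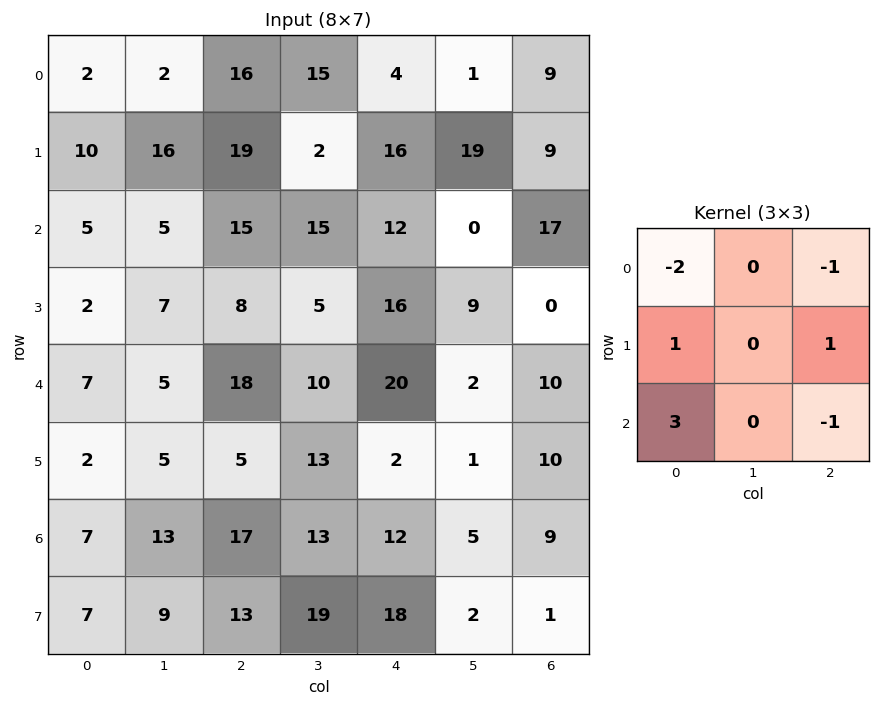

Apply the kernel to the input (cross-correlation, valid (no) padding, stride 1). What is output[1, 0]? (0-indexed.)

-21

The receptive field on the input at this output position is [10 16 19 / 5 5 15 / 2 7 8]. Elementwise product with the kernel and sum: 10·-2 + 19·-1 + 5·1 + 15·1 + 2·3 + 8·-1.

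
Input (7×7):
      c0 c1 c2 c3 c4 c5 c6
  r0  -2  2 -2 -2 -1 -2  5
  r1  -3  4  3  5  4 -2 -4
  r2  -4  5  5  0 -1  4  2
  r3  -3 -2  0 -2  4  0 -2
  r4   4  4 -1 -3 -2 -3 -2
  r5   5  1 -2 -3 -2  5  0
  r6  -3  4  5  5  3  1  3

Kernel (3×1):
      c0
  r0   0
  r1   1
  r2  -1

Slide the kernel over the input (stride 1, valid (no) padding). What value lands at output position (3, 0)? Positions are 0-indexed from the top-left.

The receptive field on the input at this output position is [-3 / 4 / 5]. Elementwise product with the kernel and sum: 4·1 + 5·-1.

-1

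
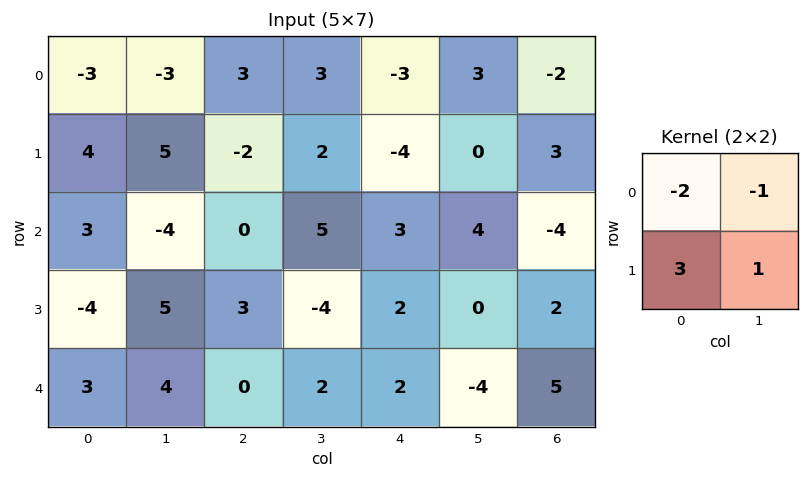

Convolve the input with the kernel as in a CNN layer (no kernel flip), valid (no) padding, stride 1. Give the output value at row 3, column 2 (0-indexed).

The receptive field on the input at this output position is [3 -4 / 0 2]. Elementwise product with the kernel and sum: 3·-2 + -4·-1 + 0·3 + 2·1.

0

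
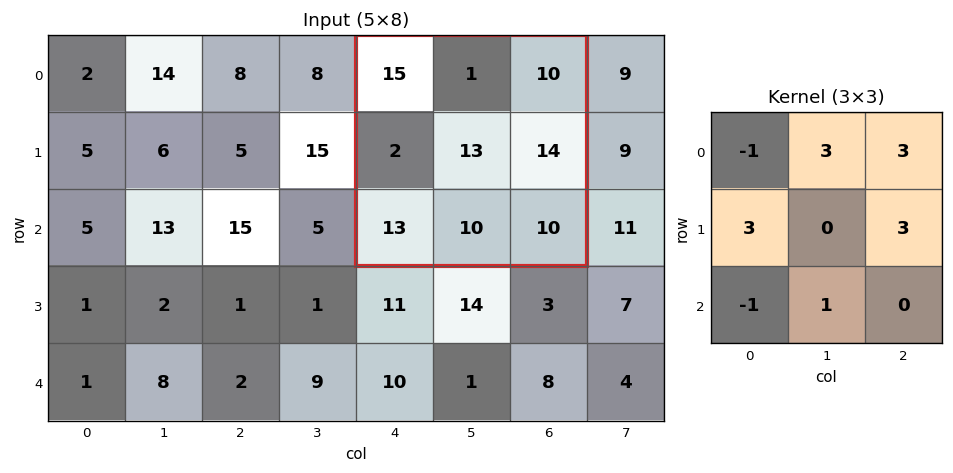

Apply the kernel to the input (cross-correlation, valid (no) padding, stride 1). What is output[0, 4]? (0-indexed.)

The receptive field on the input at this output position is [15 1 10 / 2 13 14 / 13 10 10]. Elementwise product with the kernel and sum: 15·-1 + 1·3 + 10·3 + 2·3 + 14·3 + 13·-1 + 10·1.

63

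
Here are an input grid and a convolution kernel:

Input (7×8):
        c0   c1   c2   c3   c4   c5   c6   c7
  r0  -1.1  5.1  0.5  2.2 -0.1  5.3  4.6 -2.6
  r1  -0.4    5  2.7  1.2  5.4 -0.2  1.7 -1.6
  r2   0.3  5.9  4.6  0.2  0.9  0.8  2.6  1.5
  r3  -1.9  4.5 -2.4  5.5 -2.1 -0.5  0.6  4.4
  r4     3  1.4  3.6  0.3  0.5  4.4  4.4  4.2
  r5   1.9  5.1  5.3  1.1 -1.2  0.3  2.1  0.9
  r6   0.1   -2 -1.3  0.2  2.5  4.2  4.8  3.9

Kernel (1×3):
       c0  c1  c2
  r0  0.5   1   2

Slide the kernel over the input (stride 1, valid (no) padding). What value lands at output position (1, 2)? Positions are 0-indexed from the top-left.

13.35

The receptive field on the input at this output position is [2.7 1.2 5.4]. Elementwise product with the kernel and sum: 2.7·0.5 + 1.2·1 + 5.4·2.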